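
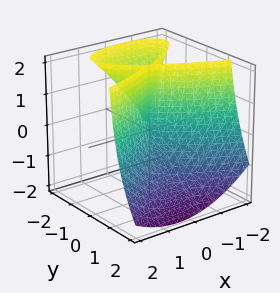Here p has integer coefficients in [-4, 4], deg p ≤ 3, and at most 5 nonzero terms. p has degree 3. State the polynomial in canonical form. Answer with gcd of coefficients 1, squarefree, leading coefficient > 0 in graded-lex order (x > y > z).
3*y^3 + 3*y^2*z - 2*x^2 + x*y

1. deg p = 3.
2. Observable constraints: one x-axis crossing is at x = 0; one y-axis crossing is at y = 0; every point of the z-axis in the box is on the surface.
3. Fitting integer coefficients to these (and the overall shape) gives p.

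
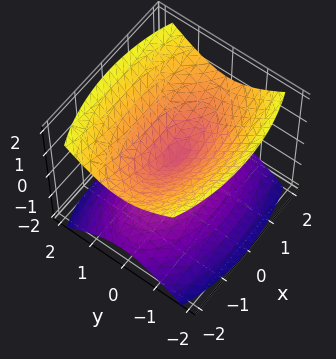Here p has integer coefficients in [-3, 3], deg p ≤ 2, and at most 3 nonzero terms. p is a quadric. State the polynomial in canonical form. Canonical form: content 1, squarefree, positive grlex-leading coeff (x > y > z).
First, there are 2 components.
Then, deg p = 2.
Next, symmetries: it's symmetric under x → −x, forcing even powers of x; it's symmetric under y → −y, forcing even powers of y; it's symmetric under z → −z, forcing even powers of z.
Then, reading off the gridlines: it crosses the z-axis at the gridline z = 0; it crosses the x-axis at the gridline x = 0; it meets the y-axis at y = 0 (among the integer gridlines).
Finally, fitting integer coefficients to these (and the overall shape) gives p.

x^2 + 3*y^2 - 3*z^2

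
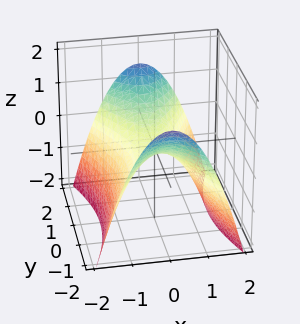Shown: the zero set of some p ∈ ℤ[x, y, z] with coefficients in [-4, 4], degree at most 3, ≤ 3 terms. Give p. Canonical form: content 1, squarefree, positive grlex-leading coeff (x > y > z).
Degree: a hyperbolic paraboloid; a quadric, so deg p = 2.
Symmetries: mirror symmetry y ↦ −y ⇒ only even powers of y; the x ↦ −x reflection is a symmetry, so x appears only in even powers.
Observable constraints: one z-axis crossing is at z = 0; one x-axis crossing is at x = 0; it meets the y-axis at y = 0 (among the integer gridlines).
These observations pin down the coefficients.

3*x^2 - y^2 + 3*z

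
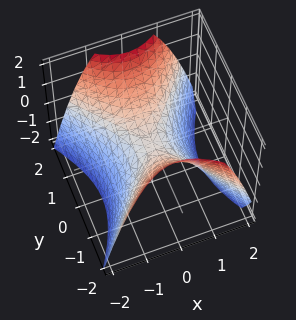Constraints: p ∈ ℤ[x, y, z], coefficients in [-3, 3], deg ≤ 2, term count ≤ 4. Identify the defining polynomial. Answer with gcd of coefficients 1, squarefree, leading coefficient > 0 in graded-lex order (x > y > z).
3*x^2 - 2*y^2 + 3*z

1. deg p = 2. A saddle surface; a quadric.
2. Symmetries: mirror symmetry x ↦ −x ⇒ only even powers of x; mirror symmetry y ↦ −y ⇒ only even powers of y.
3. Reading off the gridlines: one y-axis crossing is at y = 0; one z-axis crossing is at z = 0; it meets the x-axis at x = 0 (among the integer gridlines).
4. Assembling these constraints gives the stated polynomial.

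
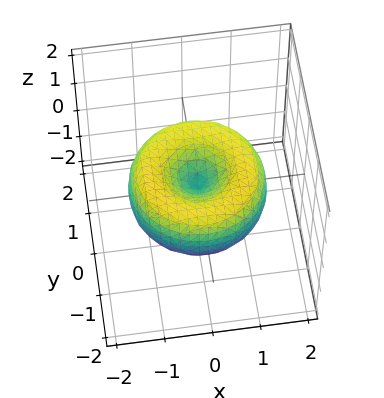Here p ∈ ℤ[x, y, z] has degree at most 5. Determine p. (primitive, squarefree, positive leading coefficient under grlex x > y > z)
x^4 + 2*x^2*y^2 + y^4 - 2*x^2 - 2*y^2 + 2*z^2

First, deg p = 4. The shape is more complex than any degree-3 surface.
Then, by symmetry, every cross-section ⟂ z is a circle, so x, y appear only via x² + y².
Next, from the visible intercepts: one x-axis crossing is at x = 0; one z-axis crossing is at z = 0; it crosses the y-axis at the gridline y = 0.
Finally, matching integer coefficients to the picture gives p.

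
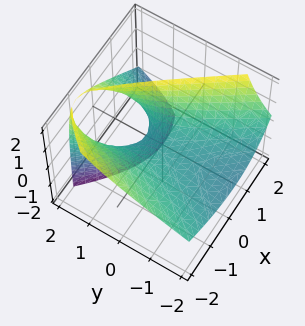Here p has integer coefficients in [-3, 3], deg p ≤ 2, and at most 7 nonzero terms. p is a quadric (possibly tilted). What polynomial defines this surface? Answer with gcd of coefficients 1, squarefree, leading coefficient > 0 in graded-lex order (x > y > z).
2*x^2 + 2*x*z - y^2 + 3*y*z - 3*z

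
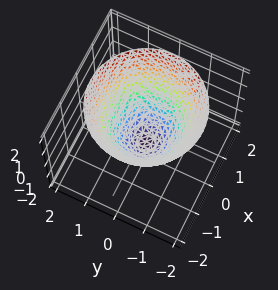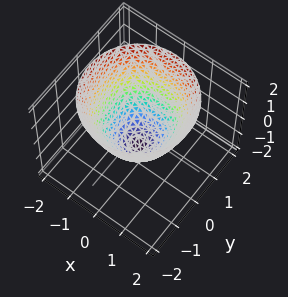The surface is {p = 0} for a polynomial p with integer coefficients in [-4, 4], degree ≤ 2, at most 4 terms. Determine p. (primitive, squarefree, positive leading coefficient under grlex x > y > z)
x^2 + y^2 - z - 1

1. The degree is 2 — the shape is more complex than any degree-1 surface.
2. Symmetries: every cross-section ⟂ z is a circle, so x, y appear only via x² + y².
3. Against the integer gridlines: it crosses the z-axis at the gridline z = -1; the x-axis gridline crossings are at x ∈ {-1, 1}; a circular section at z = 2 has radius between 1 and 2.
4. These observations pin down the coefficients. Check: (0, -1, 0) on the y-axis lies on the surface, and p(0, -1, 0) = 0. ✓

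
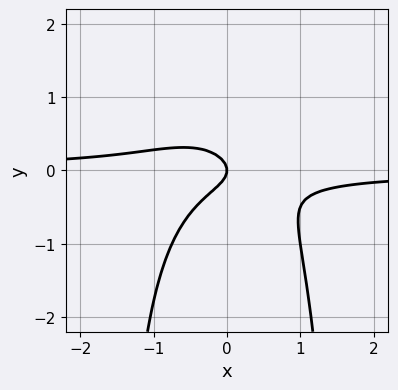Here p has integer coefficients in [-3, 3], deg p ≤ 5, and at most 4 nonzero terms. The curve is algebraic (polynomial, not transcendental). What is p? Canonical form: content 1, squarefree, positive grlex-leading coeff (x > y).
Degree: no degree-3 curve has this shape, so deg p = 4.
Reading off the gridlines: one y-axis crossing is at y = 0; one x-axis crossing is at x = 0.
Fitting integer coefficients to these (and the overall shape) gives p.

x^2*y^2 - 3*x^2*y - 3*y^2 - x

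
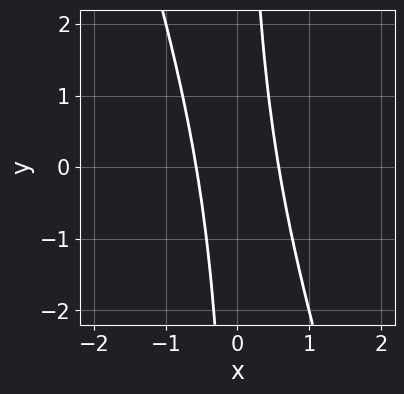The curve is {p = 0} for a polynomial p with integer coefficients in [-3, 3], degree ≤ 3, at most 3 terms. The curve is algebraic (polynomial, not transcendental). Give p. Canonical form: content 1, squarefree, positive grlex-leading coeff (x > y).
3*x^2 + x*y - 1

Degree: a generic line meets the curve in up to 2 points, so deg p = 2.
From the visible intercepts: the curve avoids every integer y-axis point in the box.
Matching integer coefficients to the picture gives p.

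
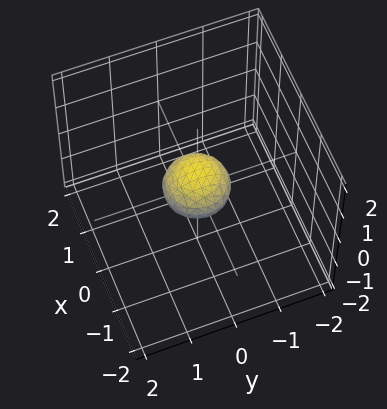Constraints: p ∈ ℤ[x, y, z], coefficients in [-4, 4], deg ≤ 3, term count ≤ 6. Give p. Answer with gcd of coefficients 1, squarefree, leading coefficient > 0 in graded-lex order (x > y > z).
2*x^2 + 2*y^2 + 3*z^2 - 1

(a) deg p = 2. A closed, bounded, convex surface; a quadric.
(b) Symmetry: the z-axis is an axis of rotation, so x and y enter only as x² + y²; it's symmetric under z → −z, forcing even powers of z.
(c) Checking where it meets the axes: a circular section at z = 0 has radius between 0 and 1.
(d) Matching integer coefficients to the picture gives p.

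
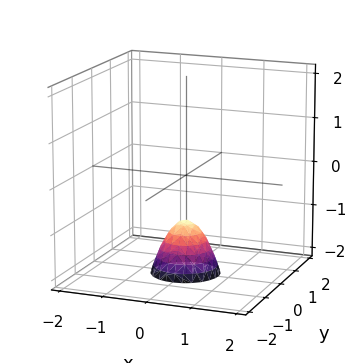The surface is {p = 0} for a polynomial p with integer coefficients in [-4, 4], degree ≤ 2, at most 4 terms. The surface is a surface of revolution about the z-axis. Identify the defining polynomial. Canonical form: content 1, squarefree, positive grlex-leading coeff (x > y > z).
(a) deg p = 2.
(b) By symmetry, the z-axis is an axis of rotation, so x and y enter only as x² + y².
(c) Against the integer gridlines: the surface avoids every integer y-axis point in the box; no x-intercept at any integer in the box.
(d) Assembling these constraints gives the stated polynomial.

2*x^2 + 2*y^2 + z + 1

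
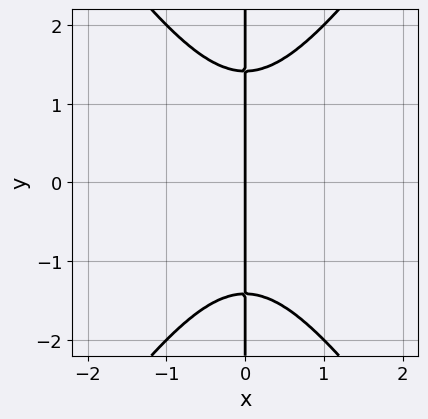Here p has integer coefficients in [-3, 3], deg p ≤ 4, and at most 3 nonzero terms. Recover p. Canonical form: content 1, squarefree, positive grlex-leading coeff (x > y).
(a) The degree is 3 — no degree-2 curve has this shape.
(b) Symmetries: it's symmetric under y → −y, forcing even powers of y.
(c) Observable constraints: the visible y-axis segment lies entirely on the curve; it crosses the x-axis at the gridline x = 0.
(d) Fitting integer coefficients to these (and the overall shape) gives p.

2*x^3 - x*y^2 + 2*x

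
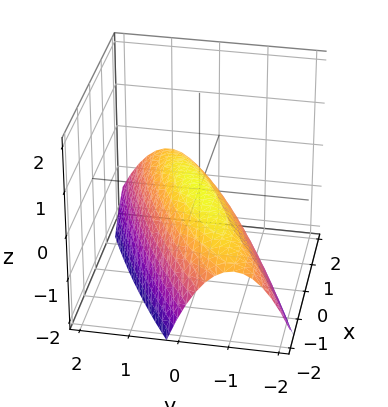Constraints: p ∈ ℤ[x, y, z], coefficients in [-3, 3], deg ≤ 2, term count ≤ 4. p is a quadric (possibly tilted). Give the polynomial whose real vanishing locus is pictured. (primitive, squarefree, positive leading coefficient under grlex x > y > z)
Degree: no degree-1 surface has this shape, so deg p = 2.
Against the integer gridlines: one y-axis crossing is at y = 0; one z-axis crossing is at z = 0; one x-axis crossing is at x = 0.
Assembling these constraints gives the stated polynomial.

x^2 - 3*x*y + 3*y^2 + 3*z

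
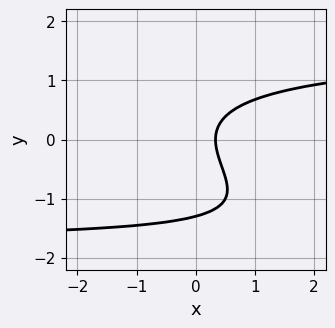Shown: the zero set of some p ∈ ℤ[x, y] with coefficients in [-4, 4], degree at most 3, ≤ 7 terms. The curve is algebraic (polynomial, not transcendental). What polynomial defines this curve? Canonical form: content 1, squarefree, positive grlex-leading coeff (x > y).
1. deg p = 3. The shape is more complex than any degree-2 curve.
2. Solving for integer coefficients yields p as stated.

x*y^2 + 2*y^3 + 2*y^2 - 3*x + 1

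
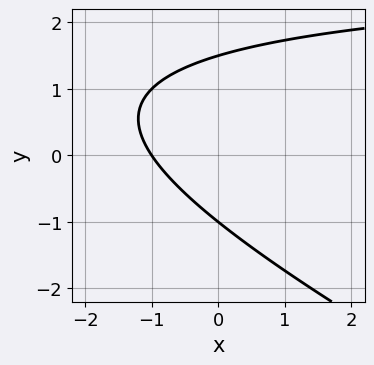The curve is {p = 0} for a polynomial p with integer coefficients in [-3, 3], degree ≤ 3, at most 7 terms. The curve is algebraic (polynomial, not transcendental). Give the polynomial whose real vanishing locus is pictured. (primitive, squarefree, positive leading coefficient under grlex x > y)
x*y + 2*y^2 - 3*x - y - 3

1. deg p = 2. A generic line meets the curve in up to 2 points.
2. Checking where it meets the axes: one x-axis crossing is at x = -1; it crosses the y-axis at the gridline y = -1.
3. The integer polynomial consistent with all of this is the stated p.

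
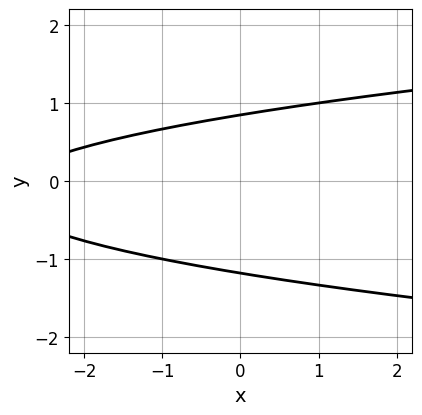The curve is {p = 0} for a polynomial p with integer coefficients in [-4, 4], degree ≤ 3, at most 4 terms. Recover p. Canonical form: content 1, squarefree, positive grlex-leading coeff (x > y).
3*y^2 - x + y - 3

(a) The degree is 2 — no degree-1 curve has this shape.
(b) Against the integer gridlines: no x-intercept at any integer in the box.
(c) Fitting integer coefficients to these (and the overall shape) gives p.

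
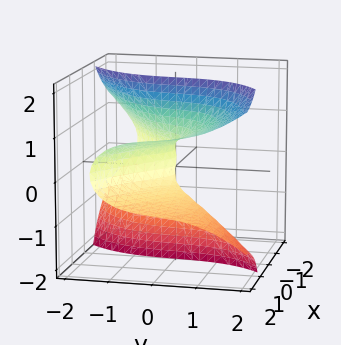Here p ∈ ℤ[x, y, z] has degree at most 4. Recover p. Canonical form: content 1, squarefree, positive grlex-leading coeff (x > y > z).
First, degree: no degree-2 surface has this shape, so deg p = 3.
Next, checking where it meets the axes: it meets the y-axis at y = 0 (among the integer gridlines); the visible z-axis segment lies entirely on the surface; it meets the x-axis at x = 0 (among the integer gridlines).
Finally, putting this together gives p.

3*x*z^2 - y^3 - x^2 - x*z - y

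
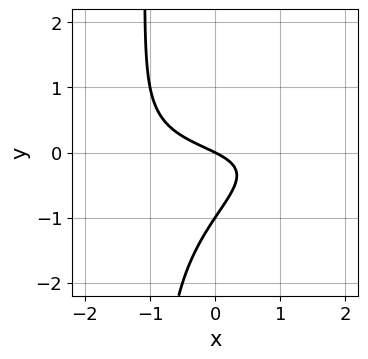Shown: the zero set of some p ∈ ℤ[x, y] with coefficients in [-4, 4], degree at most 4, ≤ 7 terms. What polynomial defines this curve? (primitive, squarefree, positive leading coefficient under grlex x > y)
x^2*y - 2*x*y^2 - 2*y^2 - x - 2*y

(a) The degree is 3 — no degree-2 curve has this shape.
(b) From the axis intercepts and sections: among the integer gridlines, it crosses the y-axis at y ∈ {-1, 0}; it crosses the x-axis at the gridline x = 0.
(c) The integer polynomial consistent with all of this is the stated p.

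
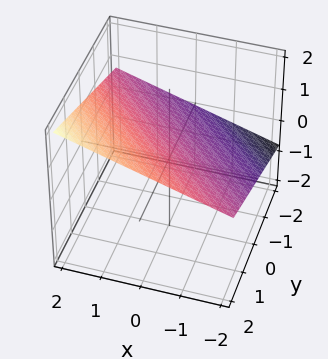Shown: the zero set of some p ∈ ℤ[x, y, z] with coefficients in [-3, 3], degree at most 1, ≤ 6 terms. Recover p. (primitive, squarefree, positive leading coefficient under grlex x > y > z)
x + y - 3*z + 2

First, degree: the surface is flat (a plane), so deg p = 1.
Then, checking where it meets the axes: one x-axis crossing is at x = -2; one y-axis crossing is at y = -2.
Finally, solving for integer coefficients yields p as stated.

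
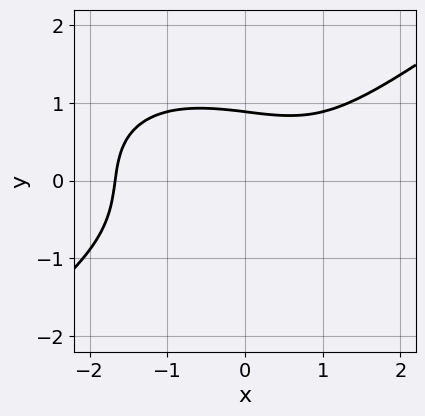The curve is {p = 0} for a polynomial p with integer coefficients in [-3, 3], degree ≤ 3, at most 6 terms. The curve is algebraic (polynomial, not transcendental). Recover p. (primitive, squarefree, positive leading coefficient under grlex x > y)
x^3 - 3*y^3 - x - y + 3

First, degree: a generic line meets the curve in up to 3 points, so deg p = 3.
Finally, the integer polynomial consistent with all of this is the stated p.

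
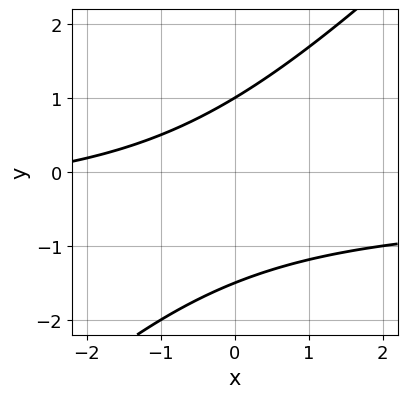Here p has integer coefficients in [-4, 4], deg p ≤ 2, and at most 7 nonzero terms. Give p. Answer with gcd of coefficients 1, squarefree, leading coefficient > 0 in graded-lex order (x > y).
deg p = 2.
Reading off the gridlines: the curve avoids every integer x-axis point in the box; it meets the y-axis at y = 1 (among the integer gridlines).
The integer polynomial consistent with all of this is the stated p.

2*x*y - 2*y^2 + x - y + 3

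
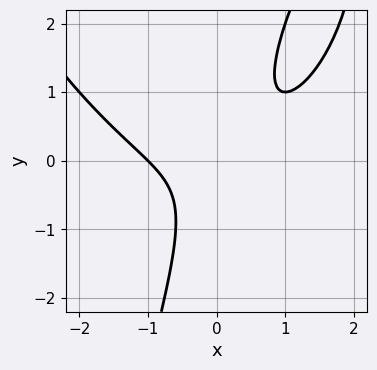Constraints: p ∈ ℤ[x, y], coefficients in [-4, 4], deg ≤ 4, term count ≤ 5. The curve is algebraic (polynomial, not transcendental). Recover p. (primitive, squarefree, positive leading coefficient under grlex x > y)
deg p = 3. No degree-2 curve has this shape.
From the visible intercepts: no y-intercept at any integer in the box; it crosses the x-axis at the gridline x = -1.
Matching integer coefficients to the picture gives p.

x^3 - 3*x*y + y^2 + 1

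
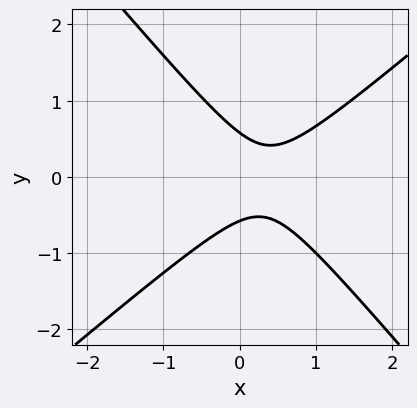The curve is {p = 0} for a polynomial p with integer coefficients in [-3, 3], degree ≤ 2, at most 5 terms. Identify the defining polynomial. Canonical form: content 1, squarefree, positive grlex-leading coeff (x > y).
1. deg p = 2.
2. Against the integer gridlines: it misses every integer gridline on the x-axis.
3. These observations pin down the coefficients.

3*x^2 - x*y - 3*y^2 - 2*x + 1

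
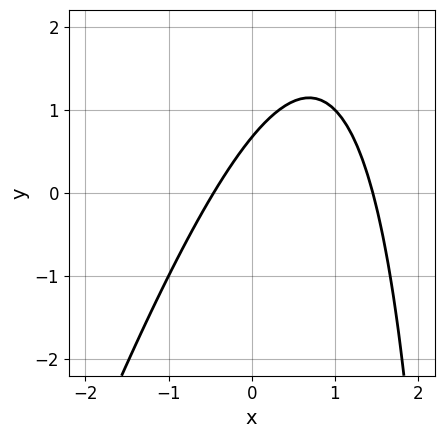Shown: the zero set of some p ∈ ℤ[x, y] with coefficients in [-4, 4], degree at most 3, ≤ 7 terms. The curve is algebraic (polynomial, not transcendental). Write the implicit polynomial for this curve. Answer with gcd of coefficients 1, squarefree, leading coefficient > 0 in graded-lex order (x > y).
First, the degree is 2 — no degree-1 curve has this shape.
Finally, the integer polynomial consistent with all of this is the stated p.

3*x^2 - x*y - 3*x + 3*y - 2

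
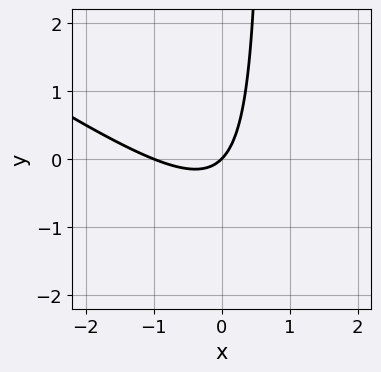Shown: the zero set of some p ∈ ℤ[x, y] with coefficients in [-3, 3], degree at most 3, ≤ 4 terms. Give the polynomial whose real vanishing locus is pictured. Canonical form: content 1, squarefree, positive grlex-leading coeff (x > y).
2*x^2 + 3*x*y + 2*x - 2*y

1. Degree: the shape is more complex than any degree-1 curve, so deg p = 2.
2. Reading off the gridlines: it meets the y-axis at y = 0 (among the integer gridlines); among the integer gridlines, it crosses the x-axis at x ∈ {-1, 0}.
3. Together with the visible shape, these determine p as stated.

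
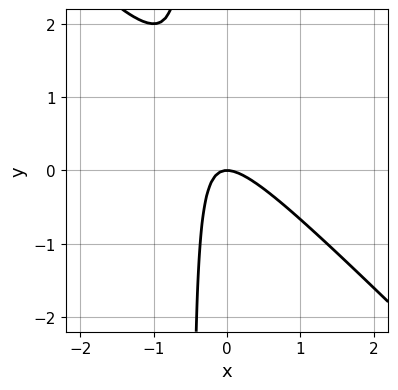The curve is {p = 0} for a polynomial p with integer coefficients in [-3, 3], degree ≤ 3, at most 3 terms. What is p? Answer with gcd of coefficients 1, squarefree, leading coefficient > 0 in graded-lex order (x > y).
First, the degree is 2 — the shape is more complex than any degree-1 curve.
Then, observable constraints: it crosses the y-axis at the gridline y = 0; it crosses the x-axis at the gridline x = 0.
Finally, putting this together gives p.

2*x^2 + 2*x*y + y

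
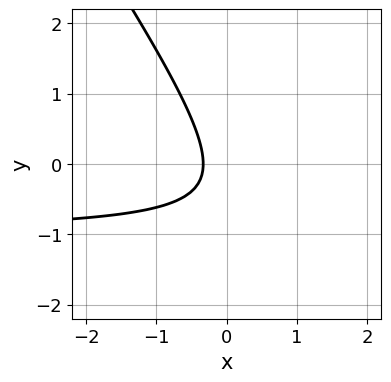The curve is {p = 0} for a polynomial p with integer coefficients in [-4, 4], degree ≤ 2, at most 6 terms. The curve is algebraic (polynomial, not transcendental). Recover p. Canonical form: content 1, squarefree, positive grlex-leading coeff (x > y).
1. The degree is 2 — a generic line meets the curve in up to 2 points.
2. Observable constraints: no y-intercept at any integer in the box.
3. Fitting integer coefficients to these (and the overall shape) gives p.

3*x*y + 2*y^2 + 3*x + y + 1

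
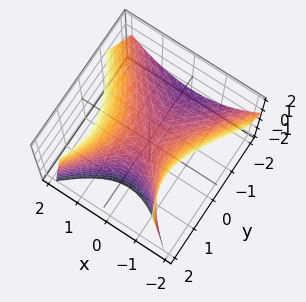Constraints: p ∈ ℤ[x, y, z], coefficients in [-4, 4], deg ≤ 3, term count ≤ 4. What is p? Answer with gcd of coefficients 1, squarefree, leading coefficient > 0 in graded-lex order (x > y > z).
The degree is 2 — a generic line meets the surface in up to 2 points.
From the axis intercepts and sections: one y-axis crossing is at y = 0; it crosses the z-axis at the gridline z = 0.
Together with the visible shape, these determine p as stated.

3*x^2 - 2*y^2 + 2*y*z - 3*z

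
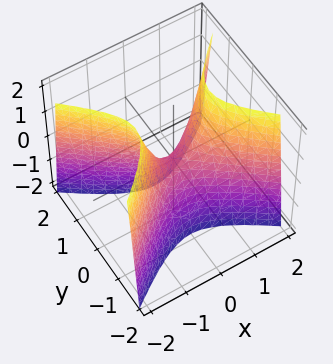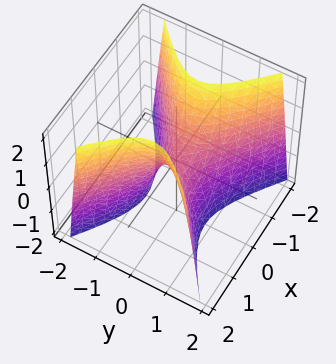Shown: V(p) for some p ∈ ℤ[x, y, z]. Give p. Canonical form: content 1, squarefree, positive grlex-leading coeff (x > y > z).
Degree: a hyperbolic paraboloid; a quadric, so deg p = 2.
Symmetries: mirror symmetry x ↦ −x ⇒ only even powers of x; the y ↦ −y reflection is a symmetry, so y appears only in even powers.
From the visible intercepts: it crosses the z-axis at the gridline z = 0; one y-axis crossing is at y = 0; it crosses the x-axis at the gridline x = 0.
Putting this together gives p.

2*x^2 - 3*y^2 - z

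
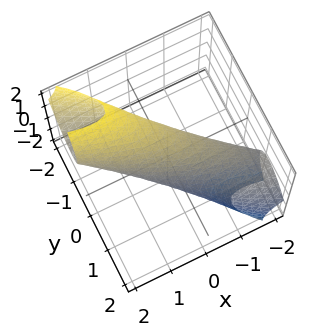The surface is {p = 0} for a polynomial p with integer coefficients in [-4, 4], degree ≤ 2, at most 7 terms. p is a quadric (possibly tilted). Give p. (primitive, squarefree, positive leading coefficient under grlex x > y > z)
x^2 + 3*x*y + 3*y^2 + 2*y*z + z^2 - 1

The degree is 2 — the shape is more complex than any degree-1 surface.
Observable constraints: the x-axis gridline crossings are at x ∈ {-1, 1}; the z-axis gridline crossings are at z ∈ {-1, 1}.
Assembling these constraints gives the stated polynomial.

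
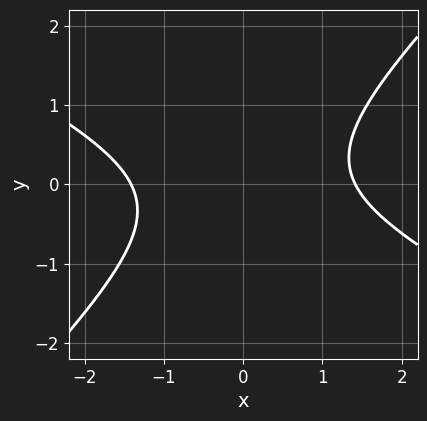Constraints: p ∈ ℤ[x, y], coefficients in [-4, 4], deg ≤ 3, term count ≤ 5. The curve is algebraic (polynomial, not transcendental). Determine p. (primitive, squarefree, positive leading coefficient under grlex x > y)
The degree is 2 — a generic line meets the curve in up to 2 points.
From the visible intercepts: it misses every integer gridline on the y-axis.
Assembling these constraints gives the stated polynomial.

x^2 + x*y - 2*y^2 - 2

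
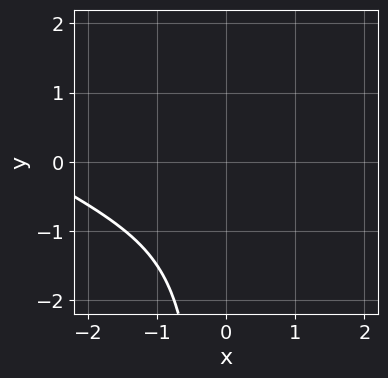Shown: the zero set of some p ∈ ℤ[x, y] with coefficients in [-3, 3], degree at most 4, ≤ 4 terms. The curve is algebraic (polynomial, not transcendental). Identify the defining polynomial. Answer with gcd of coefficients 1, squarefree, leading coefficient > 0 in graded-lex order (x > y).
x^3 + 2*x^2*y + 3*x^2 + 1

1. The degree is 3 — no degree-2 curve has this shape.
2. From the visible intercepts: no x-intercept at any integer in the box; no y-intercept at any integer in the box.
3. Together with the visible shape, these determine p as stated.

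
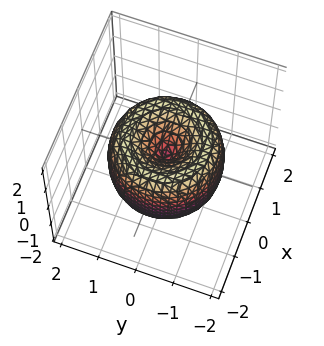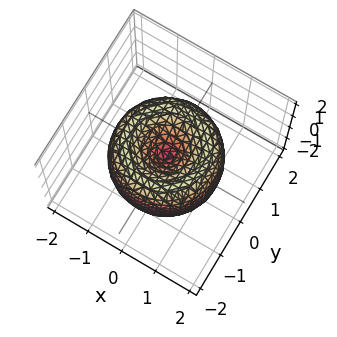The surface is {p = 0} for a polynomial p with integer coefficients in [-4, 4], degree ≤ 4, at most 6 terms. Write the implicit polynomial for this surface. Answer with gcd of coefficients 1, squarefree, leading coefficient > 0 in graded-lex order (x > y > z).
(a) The degree is 4 — no degree-3 surface has this shape.
(b) Symmetry: the z-axis is an axis of rotation, so x and y enter only as x² + y².
(c) Checking where it meets the axes: it crosses the z-axis at the gridline z = 0; it meets the y-axis at y = 0 (among the integer gridlines).
(d) Solving for integer coefficients yields p as stated.

x^4 + 2*x^2*y^2 + y^4 - 2*x^2 - 2*y^2 + z^2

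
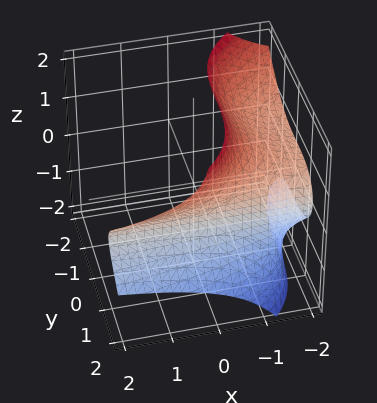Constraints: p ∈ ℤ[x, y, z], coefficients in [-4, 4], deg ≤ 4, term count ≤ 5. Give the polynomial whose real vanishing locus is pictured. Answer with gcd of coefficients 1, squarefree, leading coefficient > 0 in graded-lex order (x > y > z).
3*x*z^2 - y^3 - z^3 + 3*z^2 + 2

1. The degree is 3 — no degree-2 surface has this shape.
2. Checking where it meets the axes: no z-intercept at any integer in the box; the surface avoids every integer x-axis point in the box.
3. Together with the visible shape, these determine p as stated.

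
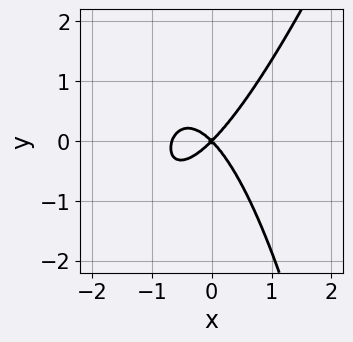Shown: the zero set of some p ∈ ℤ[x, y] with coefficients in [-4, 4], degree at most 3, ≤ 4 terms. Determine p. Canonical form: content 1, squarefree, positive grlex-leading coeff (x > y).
(a) Degree: no degree-2 curve has this shape, so deg p = 3.
(b) Reading off the gridlines: it meets the y-axis at y = 0 (among the integer gridlines); one x-axis crossing is at x = 0.
(c) Solving for integer coefficients yields p as stated.

3*x^3 - x^2*y + 2*x^2 - 2*y^2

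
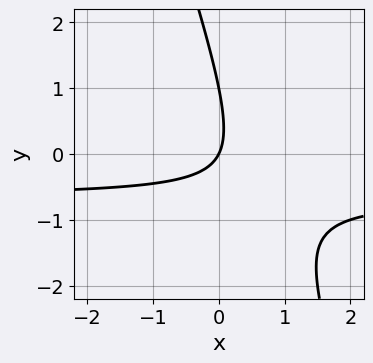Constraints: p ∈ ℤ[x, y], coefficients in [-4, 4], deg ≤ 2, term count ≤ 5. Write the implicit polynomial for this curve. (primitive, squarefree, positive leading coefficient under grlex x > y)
3*x*y + y^2 + 2*x - y

(a) The degree is 2 — no degree-1 curve has this shape.
(b) From the axis intercepts and sections: the y-axis gridline crossings are at y ∈ {0, 1}; it meets the x-axis at x = 0 (among the integer gridlines).
(c) Together with the visible shape, these determine p as stated.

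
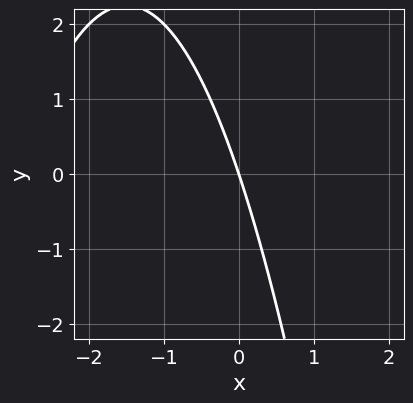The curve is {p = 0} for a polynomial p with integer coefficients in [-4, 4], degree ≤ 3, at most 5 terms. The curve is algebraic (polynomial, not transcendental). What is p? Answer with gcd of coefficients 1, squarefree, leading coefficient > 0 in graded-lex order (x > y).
(a) The degree is 2 — no degree-1 curve has this shape.
(b) From the visible intercepts: it meets the y-axis at y = 0 (among the integer gridlines); it crosses the x-axis at the gridline x = 0.
(c) Together with the visible shape, these determine p as stated.

x^2 + 3*x + y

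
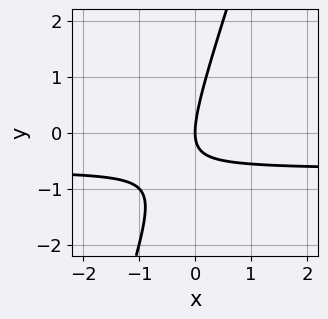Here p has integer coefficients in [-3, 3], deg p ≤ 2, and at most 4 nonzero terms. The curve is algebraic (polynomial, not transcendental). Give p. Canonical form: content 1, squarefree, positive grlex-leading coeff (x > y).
3*x*y - y^2 + 2*x

(a) Degree: a generic line meets the curve in up to 2 points, so deg p = 2.
(b) From the axis intercepts and sections: it crosses the y-axis at the gridline y = 0; it crosses the x-axis at the gridline x = 0.
(c) Putting this together gives p.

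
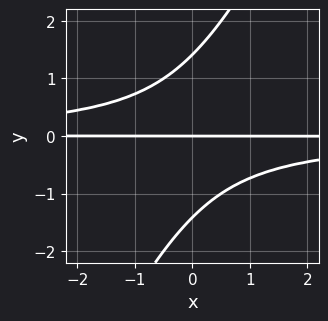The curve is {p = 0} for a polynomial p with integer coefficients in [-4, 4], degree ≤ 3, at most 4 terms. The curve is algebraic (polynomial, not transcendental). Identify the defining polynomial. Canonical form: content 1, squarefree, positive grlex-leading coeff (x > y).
2*x*y^2 - y^3 + 2*y

1. deg p = 3. The shape is more complex than any degree-2 curve.
2. Against the integer gridlines: it meets the y-axis at y = 0 (among the integer gridlines); every point of the x-axis in the box is on the curve.
3. Putting this together gives p.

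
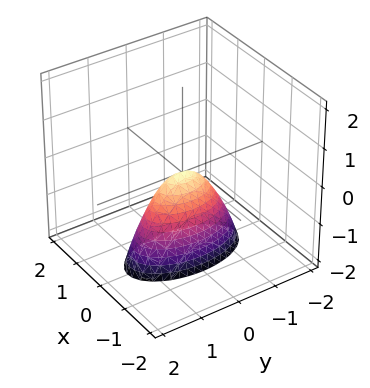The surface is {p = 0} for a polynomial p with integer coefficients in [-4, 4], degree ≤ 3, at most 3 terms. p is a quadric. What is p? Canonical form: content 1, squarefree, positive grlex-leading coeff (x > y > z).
3*x^2 + y^2 + z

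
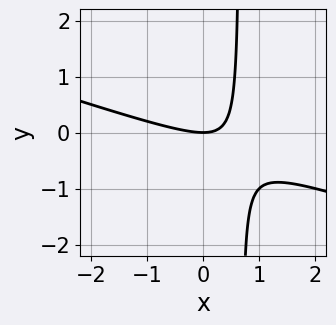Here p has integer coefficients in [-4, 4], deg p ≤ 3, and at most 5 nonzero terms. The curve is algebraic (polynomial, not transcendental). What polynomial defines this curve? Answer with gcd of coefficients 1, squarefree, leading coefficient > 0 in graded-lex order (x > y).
x^2 + 3*x*y - 2*y

(a) Degree: no degree-1 curve has this shape, so deg p = 2.
(b) Observable constraints: one x-axis crossing is at x = 0; it meets the y-axis at y = 0 (among the integer gridlines).
(c) Together with the visible shape, these determine p as stated.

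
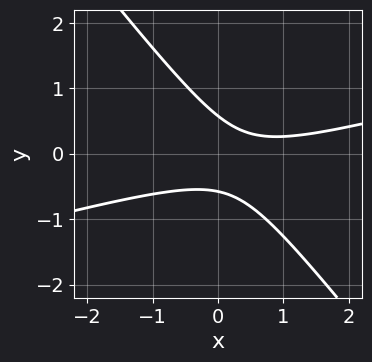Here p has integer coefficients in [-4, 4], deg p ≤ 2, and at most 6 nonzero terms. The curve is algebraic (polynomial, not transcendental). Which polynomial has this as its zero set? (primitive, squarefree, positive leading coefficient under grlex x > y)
x^2 - 3*x*y - 3*y^2 - x + 1

(a) deg p = 2. A generic line meets the curve in up to 2 points.
(b) From the axis intercepts and sections: it misses every integer gridline on the x-axis.
(c) Fitting integer coefficients to these (and the overall shape) gives p.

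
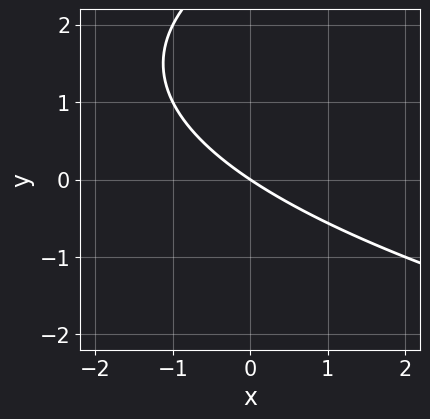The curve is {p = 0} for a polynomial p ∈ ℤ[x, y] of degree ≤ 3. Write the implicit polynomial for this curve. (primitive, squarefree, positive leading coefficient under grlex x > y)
y^2 - 2*x - 3*y

deg p = 2.
Observable constraints: one x-axis crossing is at x = 0; one y-axis crossing is at y = 0.
Matching integer coefficients to the picture gives p.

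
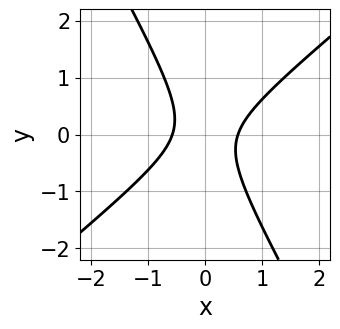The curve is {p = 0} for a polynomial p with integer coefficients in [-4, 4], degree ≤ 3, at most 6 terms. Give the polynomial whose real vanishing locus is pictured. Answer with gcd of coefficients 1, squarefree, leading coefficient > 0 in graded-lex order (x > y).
(a) The degree is 2 — the shape is more complex than any degree-1 curve.
(b) From the visible intercepts: no y-intercept at any integer in the box.
(c) Putting this together gives p.

3*x^2 - 2*x*y - 2*y^2 - 1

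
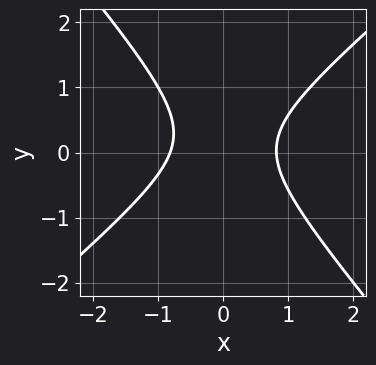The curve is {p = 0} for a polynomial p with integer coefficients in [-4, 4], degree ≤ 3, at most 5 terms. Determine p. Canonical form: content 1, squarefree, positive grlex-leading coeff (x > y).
First, degree: a generic line meets the curve in up to 2 points, so deg p = 2.
Next, from the axis intercepts and sections: no y-intercept at any integer in the box.
Finally, fitting integer coefficients to these (and the overall shape) gives p.

3*x^2 - x*y - 3*y^2 + y - 2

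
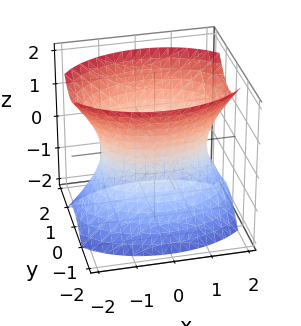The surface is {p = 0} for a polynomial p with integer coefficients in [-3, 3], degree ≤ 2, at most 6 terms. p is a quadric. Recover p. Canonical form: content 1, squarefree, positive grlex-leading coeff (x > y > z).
deg p = 2. One connected sheet with a waist; a quadric.
Symmetries: it's symmetric under x → −x, forcing even powers of x; mirror symmetry z ↦ −z ⇒ only even powers of z; it's symmetric under y → −y, forcing even powers of y.
From the visible intercepts: among the integer gridlines, it crosses the y-axis at y ∈ {-1, 1}; no z-intercept at any integer in the box.
Fitting integer coefficients to these (and the overall shape) gives p.

x^2 + 2*y^2 - z^2 - 2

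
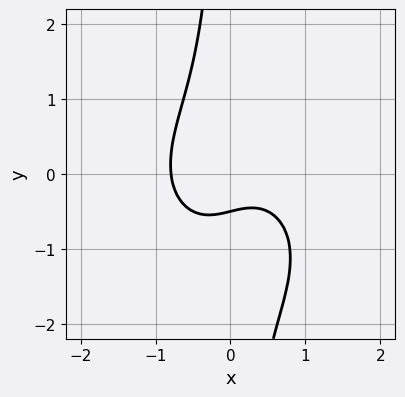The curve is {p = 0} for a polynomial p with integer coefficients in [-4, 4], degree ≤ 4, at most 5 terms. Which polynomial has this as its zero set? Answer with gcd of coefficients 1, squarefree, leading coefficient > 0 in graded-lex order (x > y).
1. Degree: a generic line meets the curve in up to 3 points, so deg p = 3.
2. Matching integer coefficients to the picture gives p.

2*x^3 + 2*x*y^2 + 2*x*y + 2*y + 1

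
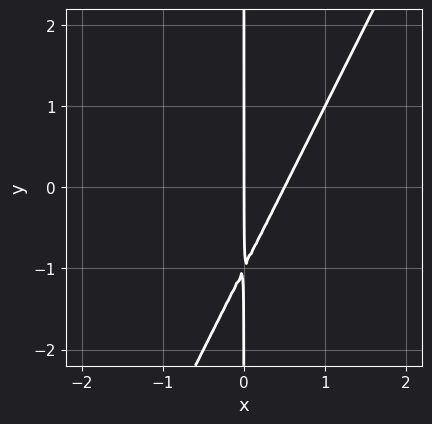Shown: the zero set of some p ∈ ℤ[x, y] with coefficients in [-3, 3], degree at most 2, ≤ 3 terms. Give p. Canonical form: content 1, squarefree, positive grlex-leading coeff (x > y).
2*x^2 - x*y - x

(a) Degree: no degree-1 curve has this shape, so deg p = 2.
(b) Against the integer gridlines: one x-axis crossing is at x = 0; every point of the y-axis in the box is on the curve.
(c) Matching integer coefficients to the picture gives p.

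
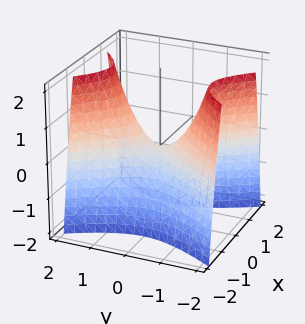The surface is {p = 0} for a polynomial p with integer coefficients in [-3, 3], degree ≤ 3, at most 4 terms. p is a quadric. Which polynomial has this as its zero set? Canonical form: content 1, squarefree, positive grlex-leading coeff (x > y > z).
2*x^2 - y^2 + z

1. deg p = 2.
2. Symmetries: mirror symmetry y ↦ −y ⇒ only even powers of y; mirror symmetry x ↦ −x ⇒ only even powers of x.
3. Reading off the gridlines: one y-axis crossing is at y = 0; it crosses the x-axis at the gridline x = 0; it meets the z-axis at z = 0 (among the integer gridlines).
4. Putting this together gives p.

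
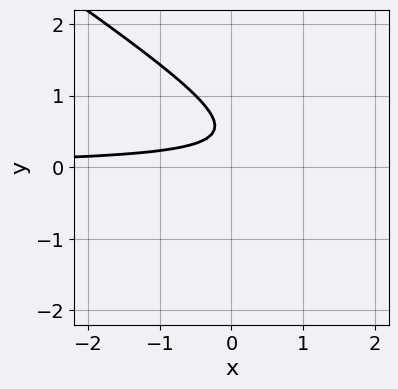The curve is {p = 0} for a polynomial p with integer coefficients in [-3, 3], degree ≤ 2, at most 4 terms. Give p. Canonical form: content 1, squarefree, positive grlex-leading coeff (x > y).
2*x*y + 3*y^2 - 3*y + 1

(a) deg p = 2. No degree-1 curve has this shape.
(b) Observable constraints: no y-intercept at any integer in the box; the curve avoids every integer x-axis point in the box.
(c) Solving for integer coefficients yields p as stated.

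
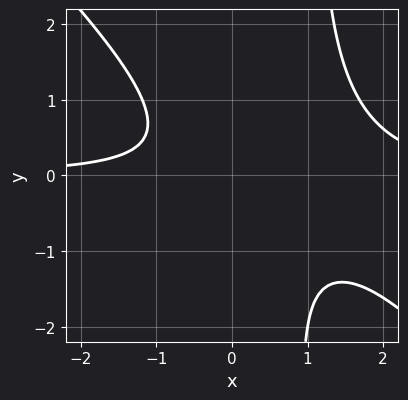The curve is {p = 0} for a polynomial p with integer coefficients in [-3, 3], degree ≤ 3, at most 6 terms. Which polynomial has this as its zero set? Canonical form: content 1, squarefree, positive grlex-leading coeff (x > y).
2*x^2*y + 2*x*y^2 - 3*x*y - 2*y^2 - 2

Degree: no degree-2 curve has this shape, so deg p = 3.
From the visible intercepts: the curve avoids every integer y-axis point in the box; it misses every integer gridline on the x-axis.
These observations pin down the coefficients.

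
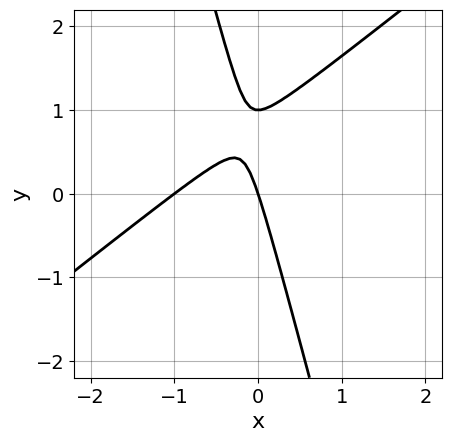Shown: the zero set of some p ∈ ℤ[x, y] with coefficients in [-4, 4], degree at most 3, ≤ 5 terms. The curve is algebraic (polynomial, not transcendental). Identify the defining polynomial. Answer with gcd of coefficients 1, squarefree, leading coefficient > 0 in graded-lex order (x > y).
(a) Degree: a generic line meets the curve in up to 2 points, so deg p = 2.
(b) Reading off the gridlines: the x-axis gridline crossings are at x ∈ {-1, 0}; the y-axis gridline crossings are at y ∈ {0, 1}.
(c) These observations pin down the coefficients.

3*x^2 - 3*x*y - y^2 + 3*x + y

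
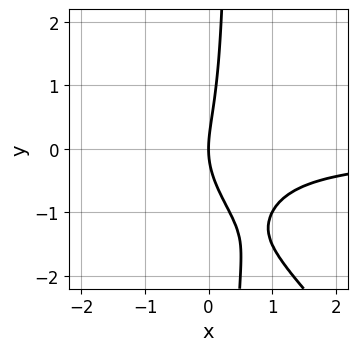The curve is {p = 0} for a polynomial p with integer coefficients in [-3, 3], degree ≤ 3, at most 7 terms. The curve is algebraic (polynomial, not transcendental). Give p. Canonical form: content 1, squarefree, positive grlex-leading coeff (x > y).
3*x^2*y + 3*x*y^2 + 2*x*y - y^2 + 3*x

(a) deg p = 3. No degree-2 curve has this shape.
(b) From the visible intercepts: it meets the x-axis at x = 0 (among the integer gridlines); it meets the y-axis at y = 0 (among the integer gridlines).
(c) Together with the visible shape, these determine p as stated.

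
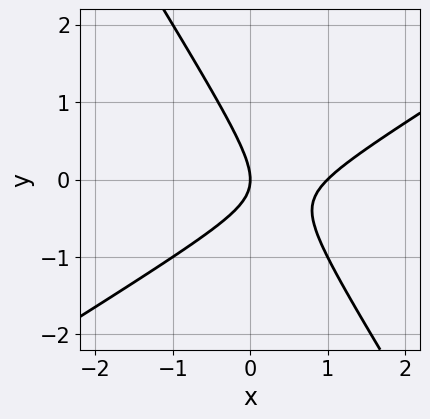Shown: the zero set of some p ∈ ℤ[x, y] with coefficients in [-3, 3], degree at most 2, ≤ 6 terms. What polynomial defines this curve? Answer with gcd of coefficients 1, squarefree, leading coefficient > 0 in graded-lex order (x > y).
x^2 - x*y - y^2 - x

First, degree: no degree-1 curve has this shape, so deg p = 2.
Next, observable constraints: the x-axis gridline crossings are at x ∈ {0, 1}; one y-axis crossing is at y = 0.
Finally, putting this together gives p.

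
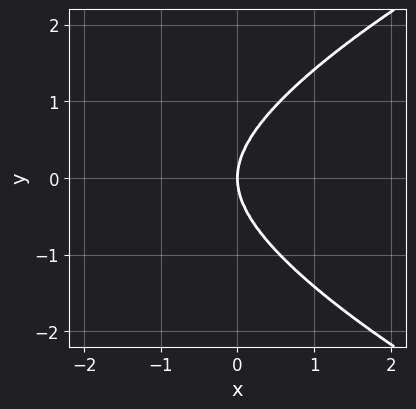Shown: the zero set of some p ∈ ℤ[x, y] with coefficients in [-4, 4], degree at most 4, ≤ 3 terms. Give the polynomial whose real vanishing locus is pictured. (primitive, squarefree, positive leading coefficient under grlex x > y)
2*y^4 - 2*x^3 - 3*x*y^2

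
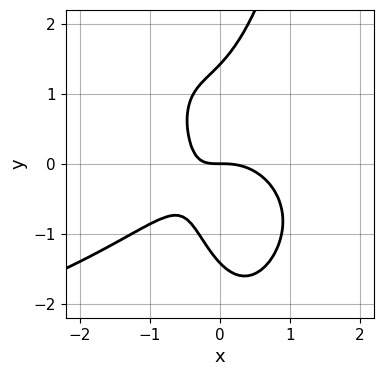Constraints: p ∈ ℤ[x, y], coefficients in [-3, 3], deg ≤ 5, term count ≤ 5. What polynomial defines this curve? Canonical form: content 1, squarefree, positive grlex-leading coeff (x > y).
2*x^2*y^2 + 3*x^3 - y^3 + 3*x*y + 2*y

(a) Degree: the shape is more complex than any degree-3 curve, so deg p = 4.
(b) From the axis intercepts and sections: it meets the y-axis at y = 0 (among the integer gridlines); it crosses the x-axis at the gridline x = 0.
(c) Assembling these constraints gives the stated polynomial.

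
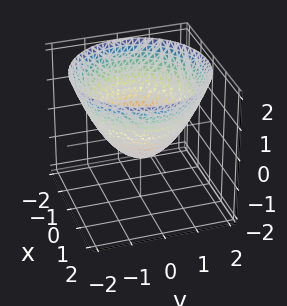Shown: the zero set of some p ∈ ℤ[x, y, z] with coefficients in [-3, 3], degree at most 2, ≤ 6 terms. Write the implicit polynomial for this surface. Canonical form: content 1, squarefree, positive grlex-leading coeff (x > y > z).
2*x^2 + 2*y^2 - 3*z - 2

(a) Degree: a generic line meets the surface in up to 2 points, so deg p = 2.
(b) Symmetries: rotational symmetry about the z-axis ⇒ p depends on x, y only through x² + y².
(c) Observable constraints: a circular section at z = 1 has radius between 1 and 2; the y-axis gridline crossings are at y ∈ {-1, 1}; the x-axis gridline crossings are at x ∈ {-1, 1}.
(d) The integer polynomial consistent with all of this is the stated p.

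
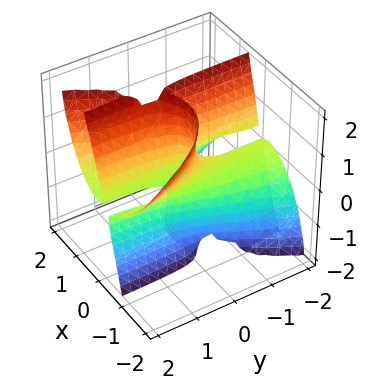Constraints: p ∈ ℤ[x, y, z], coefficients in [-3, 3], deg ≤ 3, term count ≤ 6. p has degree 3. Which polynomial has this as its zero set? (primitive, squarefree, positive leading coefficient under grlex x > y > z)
3*x^3 - 3*x*y*z + y*z^2 - x

First, deg p = 3.
Next, from the axis intercepts and sections: every point of the y-axis in the box is on the surface; it crosses the x-axis at the gridline x = 0; every point of the z-axis in the box is on the surface.
Finally, putting this together gives p.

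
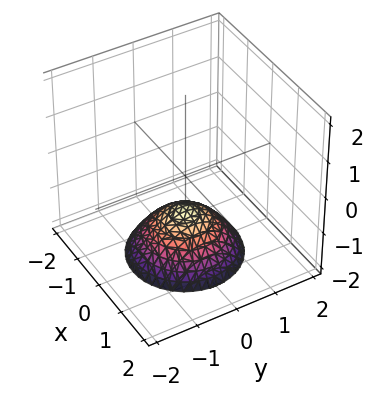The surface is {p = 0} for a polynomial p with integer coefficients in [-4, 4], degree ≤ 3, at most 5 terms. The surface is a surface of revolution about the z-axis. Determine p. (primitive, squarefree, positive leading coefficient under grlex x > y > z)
2*x^2 + 2*y^2 + 3*z + 3

(a) Degree: no degree-1 surface has this shape, so deg p = 2.
(b) Symmetries: every cross-section ⟂ z is a circle, so x, y appear only via x² + y².
(c) Reading off the gridlines: it misses every integer gridline on the x-axis; one z-axis crossing is at z = -1; a circular section at z = -2 has radius between 1 and 2; it misses every integer gridline on the y-axis.
(d) Matching integer coefficients to the picture gives p.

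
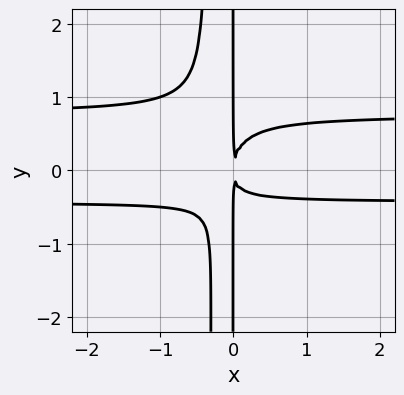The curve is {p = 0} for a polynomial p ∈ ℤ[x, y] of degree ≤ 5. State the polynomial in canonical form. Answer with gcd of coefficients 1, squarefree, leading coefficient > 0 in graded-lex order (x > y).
3*x^2*y^2 - x^2*y + x*y^2 - x^2

(a) deg p = 4.
(b) From the axis intercepts and sections: the visible y-axis segment lies entirely on the curve.
(c) Solving for integer coefficients yields p as stated.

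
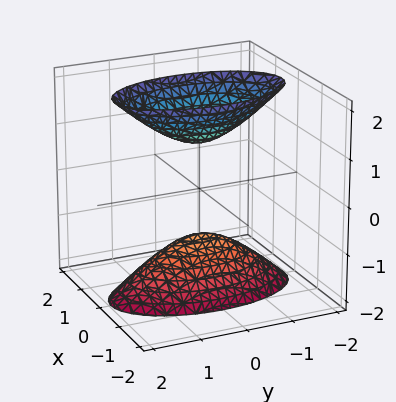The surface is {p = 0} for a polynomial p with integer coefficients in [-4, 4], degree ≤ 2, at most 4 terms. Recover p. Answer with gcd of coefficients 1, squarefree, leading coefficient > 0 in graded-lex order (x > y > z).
There are 2 components. They look like related sheets of one shape, so recover p as a whole.
The degree is 2 — two sheets facing apart; a quadric.
Symmetries: it's symmetric under y → −y, forcing even powers of y; mirror symmetry x ↦ −x ⇒ only even powers of x; the z ↦ −z reflection is a symmetry, so z appears only in even powers.
From the visible intercepts: no y-intercept at any integer in the box; the z-axis gridline crossings are at z ∈ {-1, 1}; the surface avoids every integer x-axis point in the box.
These observations pin down the coefficients.

3*x^2 + y^2 - z^2 + 1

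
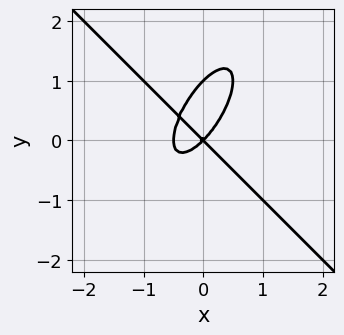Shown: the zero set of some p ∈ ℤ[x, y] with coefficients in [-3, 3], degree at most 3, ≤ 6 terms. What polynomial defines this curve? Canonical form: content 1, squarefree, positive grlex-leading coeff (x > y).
2*x^3 - x*y^2 + y^3 + x^2 - y^2

First, the degree is 3 — the shape is more complex than any degree-2 curve.
Then, against the integer gridlines: the y-axis gridline crossings are at y ∈ {0, 1}; one x-axis crossing is at x = 0.
Finally, the integer polynomial consistent with all of this is the stated p.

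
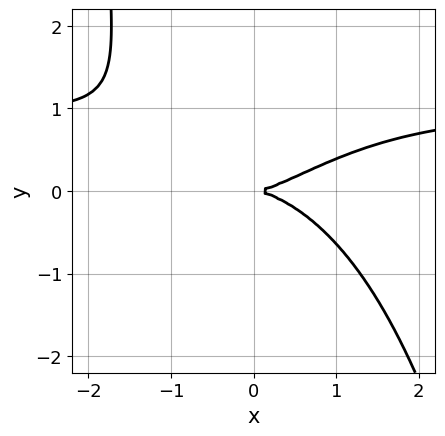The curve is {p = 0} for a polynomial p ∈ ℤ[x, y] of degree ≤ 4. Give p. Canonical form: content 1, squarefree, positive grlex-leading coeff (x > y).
First, degree: a generic line meets the curve in up to 4 points, so deg p = 4.
Then, observable constraints: one x-axis crossing is at x = 0; it crosses the y-axis at the gridline y = 0.
Finally, these observations pin down the coefficients.

x^3*y - x^3 + x*y^2 + 3*y^2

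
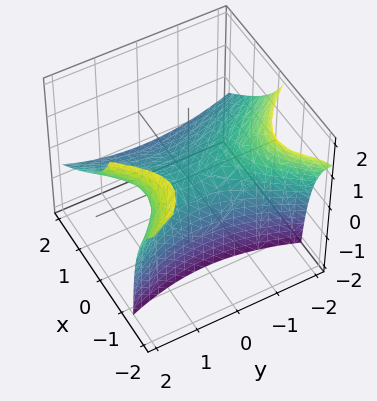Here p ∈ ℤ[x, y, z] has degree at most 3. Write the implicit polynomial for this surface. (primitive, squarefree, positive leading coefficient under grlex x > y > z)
2*x^2 + 3*x*z - y^2 + 3*z

First, deg p = 2. No degree-1 surface has this shape.
Next, from the axis intercepts and sections: one x-axis crossing is at x = 0; one z-axis crossing is at z = 0.
Finally, putting this together gives p.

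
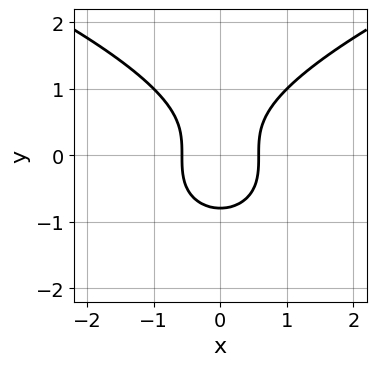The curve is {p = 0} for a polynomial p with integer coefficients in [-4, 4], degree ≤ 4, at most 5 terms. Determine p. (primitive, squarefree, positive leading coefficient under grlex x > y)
2*y^3 - 3*x^2 + 1

First, degree: a generic line meets the curve in up to 3 points, so deg p = 3.
Then, symmetries: the x ↦ −x reflection is a symmetry, so x appears only in even powers.
Finally, assembling these constraints gives the stated polynomial.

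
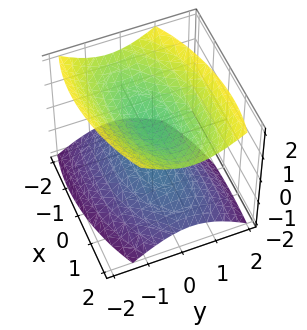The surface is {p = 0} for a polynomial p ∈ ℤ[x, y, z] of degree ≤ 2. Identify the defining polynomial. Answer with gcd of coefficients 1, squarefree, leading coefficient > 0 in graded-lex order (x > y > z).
x^2 - x*y + 3*y^2 - 3*z^2 + 2

1. There are 2 components.
2. Degree: a generic line meets the surface in up to 2 points, so deg p = 2.
3. Checking where it meets the axes: no y-intercept at any integer in the box; it misses every integer gridline on the x-axis.
4. Fitting integer coefficients to these (and the overall shape) gives p.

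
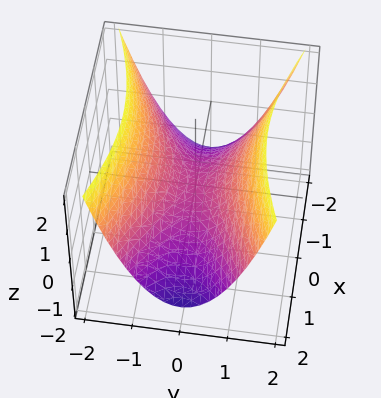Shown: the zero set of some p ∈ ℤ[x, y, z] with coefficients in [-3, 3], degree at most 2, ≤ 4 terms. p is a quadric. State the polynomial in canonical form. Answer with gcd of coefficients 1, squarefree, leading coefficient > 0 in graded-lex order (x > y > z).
x^2 - 3*y^2 + 3*z

(a) Degree: a hyperbolic paraboloid; a quadric, so deg p = 2.
(b) Symmetries: mirror symmetry x ↦ −x ⇒ only even powers of x; mirror symmetry y ↦ −y ⇒ only even powers of y.
(c) Checking where it meets the axes: it meets the y-axis at y = 0 (among the integer gridlines); it meets the x-axis at x = 0 (among the integer gridlines); one z-axis crossing is at z = 0.
(d) Matching integer coefficients to the picture gives p.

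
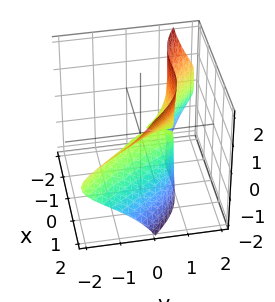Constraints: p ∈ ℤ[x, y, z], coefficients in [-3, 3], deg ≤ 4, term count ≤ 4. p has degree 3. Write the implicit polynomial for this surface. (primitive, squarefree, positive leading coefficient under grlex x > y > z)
x^3 + x^2*y + 2*y*z^2 - 2*z^2

(a) Degree: a generic line meets the surface in up to 3 points, so deg p = 3.
(b) From the axis intercepts and sections: one x-axis crossing is at x = 0; one z-axis crossing is at z = 0.
(c) Assembling these constraints gives the stated polynomial.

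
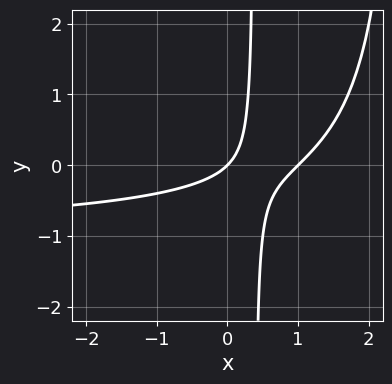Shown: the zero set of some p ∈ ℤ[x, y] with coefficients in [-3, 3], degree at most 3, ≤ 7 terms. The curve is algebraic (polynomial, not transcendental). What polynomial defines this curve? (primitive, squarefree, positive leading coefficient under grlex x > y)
Degree: the shape is more complex than any degree-2 curve, so deg p = 3.
From the axis intercepts and sections: it meets the y-axis at y = 0 (among the integer gridlines); among the integer gridlines, it crosses the x-axis at x ∈ {0, 1}.
Matching integer coefficients to the picture gives p.

x^2*y + x^2 - 3*x*y - x + y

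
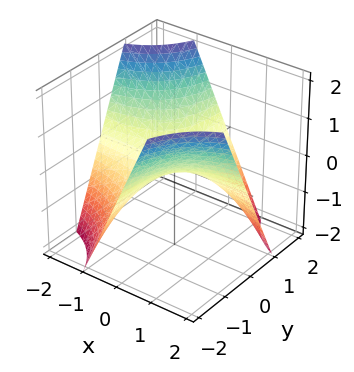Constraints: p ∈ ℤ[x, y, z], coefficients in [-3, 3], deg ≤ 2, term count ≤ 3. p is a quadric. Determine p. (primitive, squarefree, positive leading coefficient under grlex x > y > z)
x*y + z

First, degree: a hyperbolic paraboloid; a quadric, so deg p = 2.
Then, reading off the gridlines: one z-axis crossing is at z = 0; every point of the y-axis in the box is on the surface; the visible x-axis segment lies entirely on the surface.
Finally, together with the visible shape, these determine p as stated.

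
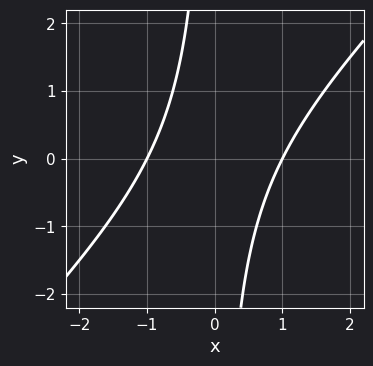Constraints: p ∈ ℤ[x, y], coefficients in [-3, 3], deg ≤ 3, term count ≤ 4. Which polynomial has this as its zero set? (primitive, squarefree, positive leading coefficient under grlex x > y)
(a) Degree: a generic line meets the curve in up to 2 points, so deg p = 2.
(b) Checking where it meets the axes: no y-intercept at any integer in the box; the x-axis gridline crossings are at x ∈ {-1, 1}.
(c) These observations pin down the coefficients.

x^2 - x*y - 1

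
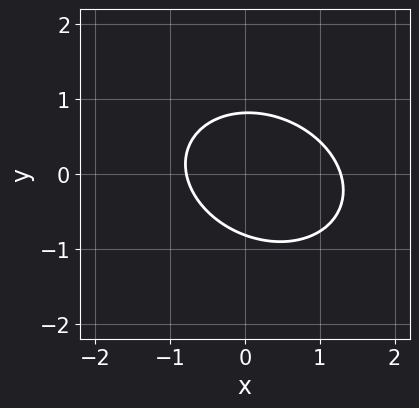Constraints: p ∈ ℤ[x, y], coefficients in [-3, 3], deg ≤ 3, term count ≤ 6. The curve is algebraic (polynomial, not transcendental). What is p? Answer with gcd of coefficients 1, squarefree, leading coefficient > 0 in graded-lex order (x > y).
2*x^2 + x*y + 3*y^2 - x - 2

First, deg p = 2.
Finally, putting this together gives p.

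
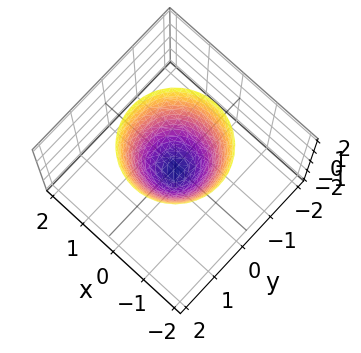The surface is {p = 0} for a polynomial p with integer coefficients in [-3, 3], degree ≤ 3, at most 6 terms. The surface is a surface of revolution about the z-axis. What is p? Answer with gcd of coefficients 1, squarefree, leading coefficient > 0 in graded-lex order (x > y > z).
3*x^2 + 3*y^2 - 2*z - 1

1. The degree is 2 — a generic line meets the surface in up to 2 points.
2. By symmetry, every cross-section ⟂ z is a circle, so x, y appear only via x² + y².
3. From the axis intercepts and sections: a circular section at z = 0 has radius between 0 and 1.
4. Together with the visible shape, these determine p as stated.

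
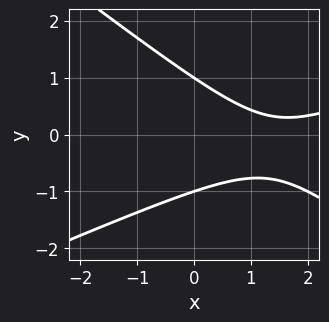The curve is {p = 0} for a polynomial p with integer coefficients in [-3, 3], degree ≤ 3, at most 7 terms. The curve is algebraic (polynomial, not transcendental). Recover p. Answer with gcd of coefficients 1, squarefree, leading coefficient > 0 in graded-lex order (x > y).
x^2 - x*y - 3*y^2 - 3*x + 3

The degree is 2 — a generic line meets the curve in up to 2 points.
Checking where it meets the axes: among the integer gridlines, it crosses the y-axis at y ∈ {-1, 1}; the curve avoids every integer x-axis point in the box.
Assembling these constraints gives the stated polynomial.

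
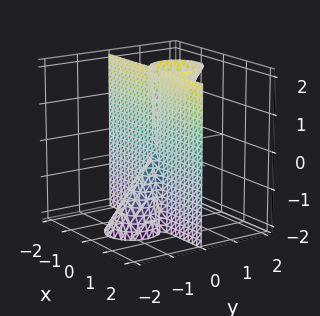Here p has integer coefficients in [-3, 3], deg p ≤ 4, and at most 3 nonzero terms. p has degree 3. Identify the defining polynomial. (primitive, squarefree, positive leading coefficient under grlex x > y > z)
1. The degree is 3 — a generic line meets the surface in up to 3 points.
2. Against the integer gridlines: the visible z-axis segment lies entirely on the surface; one y-axis crossing is at y = 0.
3. The integer polynomial consistent with all of this is the stated p. Check: (-2, 0, 0) on the x-axis lies on the surface, and p(-2, 0, 0) = 0. ✓

3*x^2*y + 3*y^3 - 2*y^2*z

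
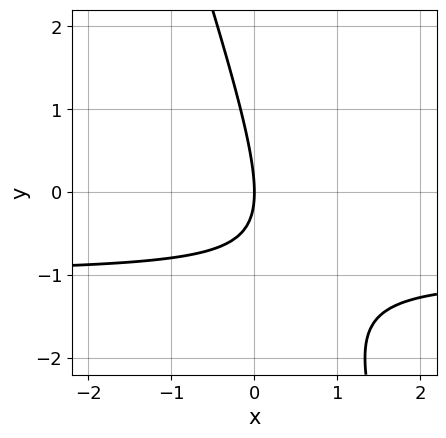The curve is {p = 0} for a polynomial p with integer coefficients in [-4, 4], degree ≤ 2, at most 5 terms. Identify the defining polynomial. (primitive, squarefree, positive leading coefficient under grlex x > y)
3*x*y + y^2 + 3*x

1. Degree: the shape is more complex than any degree-1 curve, so deg p = 2.
2. Checking where it meets the axes: it crosses the y-axis at the gridline y = 0; it meets the x-axis at x = 0 (among the integer gridlines).
3. Together with the visible shape, these determine p as stated.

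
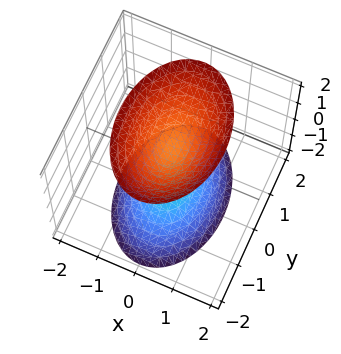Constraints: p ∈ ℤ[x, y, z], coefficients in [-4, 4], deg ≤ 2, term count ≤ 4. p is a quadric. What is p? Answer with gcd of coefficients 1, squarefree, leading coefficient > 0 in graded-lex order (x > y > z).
2*x^2 + y^2 - z^2 + 1

1. There are 2 components. Treating them together as one polynomial.
2. deg p = 2. Two sheets facing apart; a quadric.
3. Symmetries: it's symmetric under y → −y, forcing even powers of y; it's symmetric under x → −x, forcing even powers of x; the z ↦ −z reflection is a symmetry, so z appears only in even powers.
4. From the axis intercepts and sections: it misses every integer gridline on the x-axis; among the integer gridlines, it crosses the z-axis at z ∈ {-1, 1}; no y-intercept at any integer in the box.
5. Together with the visible shape, these determine p as stated.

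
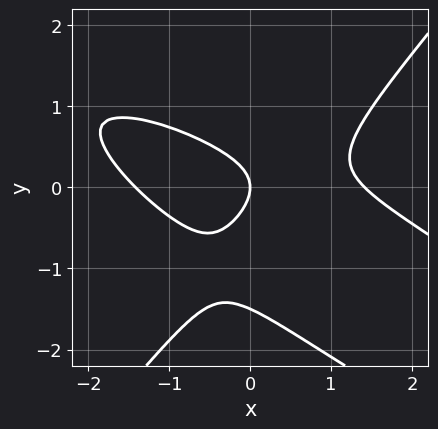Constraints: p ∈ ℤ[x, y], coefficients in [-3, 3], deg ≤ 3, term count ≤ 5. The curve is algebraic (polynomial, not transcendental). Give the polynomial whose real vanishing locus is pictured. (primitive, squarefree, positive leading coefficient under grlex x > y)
x^3 + 2*x^2*y - 2*y^3 - 3*y^2 - 2*x

Degree: a generic line meets the curve in up to 3 points, so deg p = 3.
Checking where it meets the axes: it crosses the y-axis at the gridline y = 0; it meets the x-axis at x = 0 (among the integer gridlines).
Solving for integer coefficients yields p as stated.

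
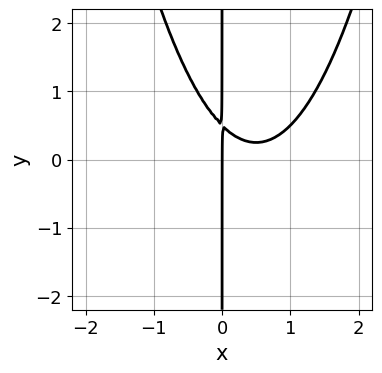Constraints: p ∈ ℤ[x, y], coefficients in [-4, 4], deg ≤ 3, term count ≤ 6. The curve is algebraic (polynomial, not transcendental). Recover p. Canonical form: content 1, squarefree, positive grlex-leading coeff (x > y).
(a) Degree: no degree-2 curve has this shape, so deg p = 3.
(b) Against the integer gridlines: one x-axis crossing is at x = 0; every point of the y-axis in the box is on the curve.
(c) Solving for integer coefficients yields p as stated.

2*x^3 - 2*x^2 - 2*x*y + x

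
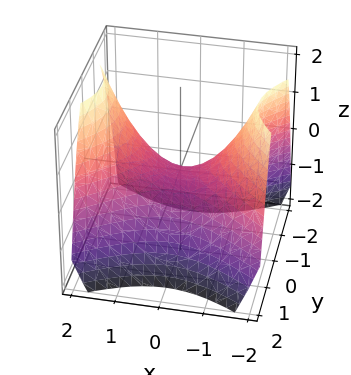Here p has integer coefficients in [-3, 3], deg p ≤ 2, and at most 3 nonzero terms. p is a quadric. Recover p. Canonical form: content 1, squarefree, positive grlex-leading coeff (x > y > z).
2*x^2 - 3*y^2 - 3*z

First, degree: a saddle surface; a quadric, so deg p = 2.
Next, symmetries: mirror symmetry x ↦ −x ⇒ only even powers of x; the y ↦ −y reflection is a symmetry, so y appears only in even powers.
Then, from the visible intercepts: one x-axis crossing is at x = 0; it meets the z-axis at z = 0 (among the integer gridlines); it meets the y-axis at y = 0 (among the integer gridlines).
Finally, putting this together gives p.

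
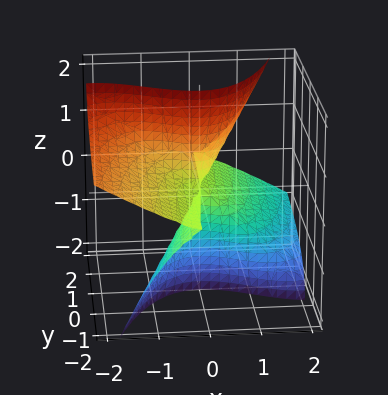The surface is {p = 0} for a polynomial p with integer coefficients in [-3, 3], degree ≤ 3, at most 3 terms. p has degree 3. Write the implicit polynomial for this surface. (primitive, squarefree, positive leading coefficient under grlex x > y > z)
1. The degree is 3 — a generic line meets the surface in up to 3 points.
2. Observable constraints: one x-axis crossing is at x = 0; the visible z-axis segment lies entirely on the surface.
3. These observations pin down the coefficients.

2*x^3 + 3*x^2*z - 3*y*z^2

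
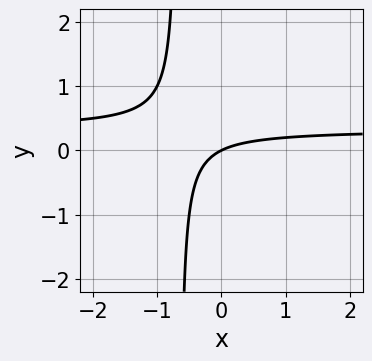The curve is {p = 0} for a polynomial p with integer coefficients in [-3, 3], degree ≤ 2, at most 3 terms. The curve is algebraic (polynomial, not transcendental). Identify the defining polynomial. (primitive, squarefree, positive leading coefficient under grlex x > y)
3*x*y - x + 2*y

1. Degree: no degree-1 curve has this shape, so deg p = 2.
2. Checking where it meets the axes: it meets the y-axis at y = 0 (among the integer gridlines); it meets the x-axis at x = 0 (among the integer gridlines).
3. Matching integer coefficients to the picture gives p.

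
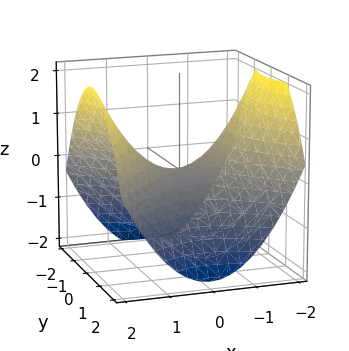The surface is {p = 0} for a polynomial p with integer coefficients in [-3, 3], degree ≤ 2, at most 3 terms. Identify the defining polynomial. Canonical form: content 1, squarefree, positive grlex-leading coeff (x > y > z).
x^2 - y^2 - 2*z

Degree: a saddle surface; a quadric, so deg p = 2.
Symmetries: mirror symmetry y ↦ −y ⇒ only even powers of y; it's symmetric under x → −x, forcing even powers of x.
Observable constraints: one x-axis crossing is at x = 0; it meets the z-axis at z = 0 (among the integer gridlines).
Fitting integer coefficients to these (and the overall shape) gives p.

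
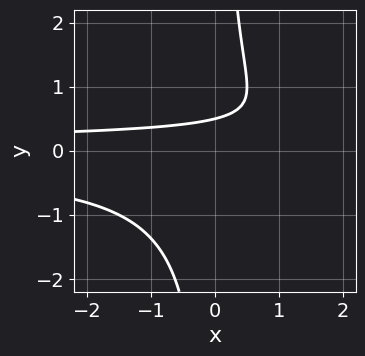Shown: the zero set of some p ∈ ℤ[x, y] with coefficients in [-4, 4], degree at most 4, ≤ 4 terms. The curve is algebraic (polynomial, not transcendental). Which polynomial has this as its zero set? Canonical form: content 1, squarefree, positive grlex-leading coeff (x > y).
(a) Degree: the shape is more complex than any degree-2 curve, so deg p = 3.
(b) Observable constraints: it misses every integer gridline on the x-axis.
(c) Matching integer coefficients to the picture gives p.

2*x*y^2 - 2*y + 1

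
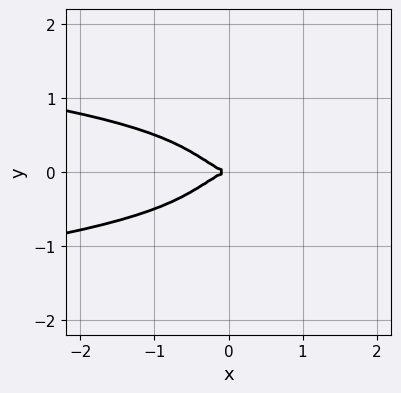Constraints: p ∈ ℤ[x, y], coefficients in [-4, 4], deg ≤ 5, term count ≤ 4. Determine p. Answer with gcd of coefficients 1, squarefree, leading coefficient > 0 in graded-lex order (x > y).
3*x^2*y^2 + x^3 + y^2

deg p = 4.
Symmetries: it's symmetric under y → −y, forcing even powers of y.
From the axis intercepts and sections: it meets the x-axis at x = 0 (among the integer gridlines); it meets the y-axis at y = 0 (among the integer gridlines).
Fitting integer coefficients to these (and the overall shape) gives p.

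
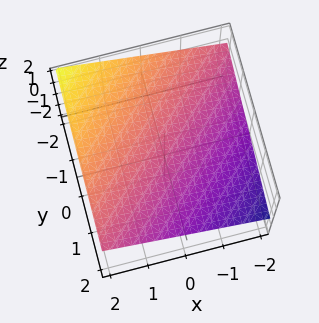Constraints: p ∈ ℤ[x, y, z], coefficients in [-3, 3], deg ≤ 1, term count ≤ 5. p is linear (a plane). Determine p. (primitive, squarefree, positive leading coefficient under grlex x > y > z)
x - y - 3*z + 2

deg p = 1. Every cross-section is a straight line — this is a plane.
Observable constraints: it crosses the y-axis at the gridline y = 2; it crosses the x-axis at the gridline x = -2.
These observations pin down the coefficients.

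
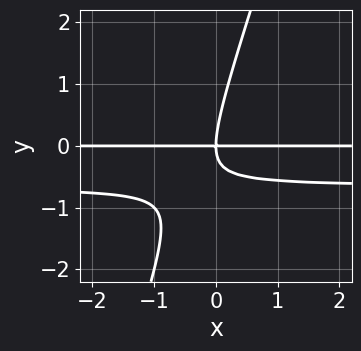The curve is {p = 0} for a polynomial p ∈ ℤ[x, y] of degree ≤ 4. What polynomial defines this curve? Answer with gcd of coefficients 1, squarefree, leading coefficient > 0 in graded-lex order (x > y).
1. Degree: no degree-2 curve has this shape, so deg p = 3.
2. Reading off the gridlines: the visible x-axis segment lies entirely on the curve; it crosses the y-axis at the gridline y = 0.
3. Matching integer coefficients to the picture gives p.

3*x*y^2 - y^3 + 2*x*y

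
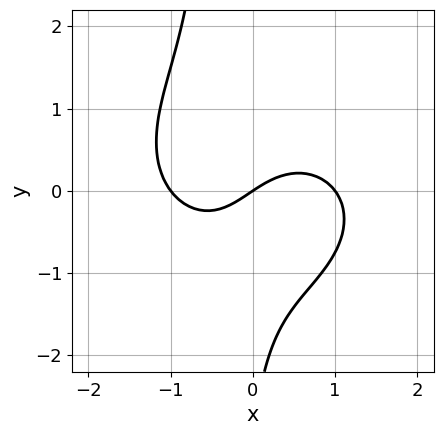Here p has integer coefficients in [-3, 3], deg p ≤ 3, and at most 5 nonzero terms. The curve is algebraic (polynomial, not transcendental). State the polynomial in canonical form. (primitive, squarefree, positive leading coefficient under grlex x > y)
2*x^3 + 3*x*y^2 + y^2 - 2*x + 3*y

1. deg p = 3. A generic line meets the curve in up to 3 points.
2. Reading off the gridlines: it meets the y-axis at y = 0 (among the integer gridlines); among the integer gridlines, it crosses the x-axis at x ∈ {-1, 0, 1}.
3. Fitting integer coefficients to these (and the overall shape) gives p.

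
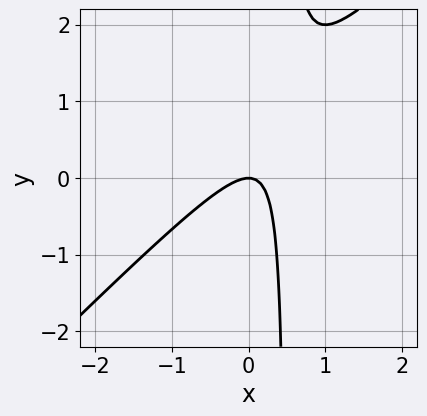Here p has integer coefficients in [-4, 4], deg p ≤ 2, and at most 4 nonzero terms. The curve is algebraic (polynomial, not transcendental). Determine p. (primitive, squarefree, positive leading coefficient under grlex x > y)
1. The degree is 2 — no degree-1 curve has this shape.
2. Against the integer gridlines: it crosses the y-axis at the gridline y = 0; one x-axis crossing is at x = 0.
3. Solving for integer coefficients yields p as stated.

2*x^2 - 2*x*y + y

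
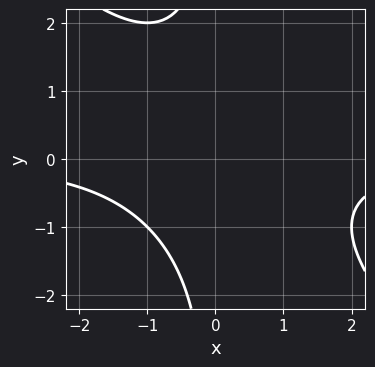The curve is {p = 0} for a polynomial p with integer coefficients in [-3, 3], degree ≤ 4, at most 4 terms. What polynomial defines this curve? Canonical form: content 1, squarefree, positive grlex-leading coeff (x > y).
(a) Degree: a generic line meets the curve in up to 3 points, so deg p = 3.
(b) Checking where it meets the axes: no y-intercept at any integer in the box; the curve avoids every integer x-axis point in the box.
(c) Matching integer coefficients to the picture gives p.

x^2*y + x*y^2 + 2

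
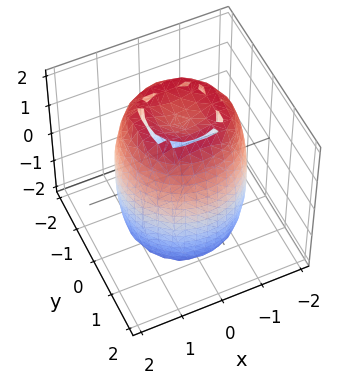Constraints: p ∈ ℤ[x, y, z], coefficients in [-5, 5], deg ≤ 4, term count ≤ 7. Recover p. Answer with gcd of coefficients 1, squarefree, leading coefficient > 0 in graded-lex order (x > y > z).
2*x^4 + 4*x^2*y^2 + 2*y^4 - 3*x^2 - 3*y^2 + z^2 - 3

Degree: no degree-3 surface has this shape, so deg p = 4.
Symmetries: every cross-section ⟂ z is a circle, so x, y appear only via x² + y².
Observable constraints: a circular section at z = 1 has radius between 1 and 2.
The integer polynomial consistent with all of this is the stated p.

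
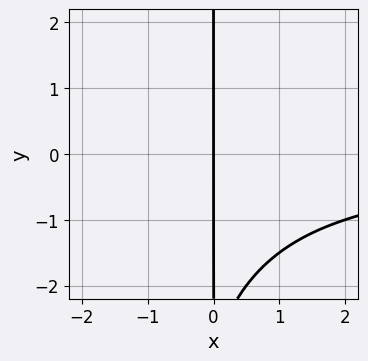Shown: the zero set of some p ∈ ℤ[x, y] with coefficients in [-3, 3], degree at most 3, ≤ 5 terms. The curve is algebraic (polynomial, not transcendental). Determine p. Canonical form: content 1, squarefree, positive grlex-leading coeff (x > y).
x^2*y + x*y + 3*x

Degree: the shape is more complex than any degree-2 curve, so deg p = 3.
Checking where it meets the axes: one x-axis crossing is at x = 0; the visible y-axis segment lies entirely on the curve.
Solving for integer coefficients yields p as stated.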